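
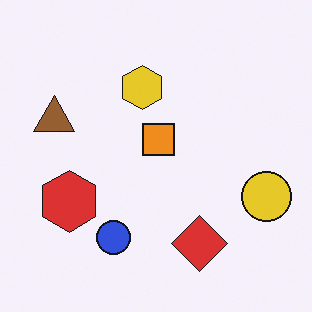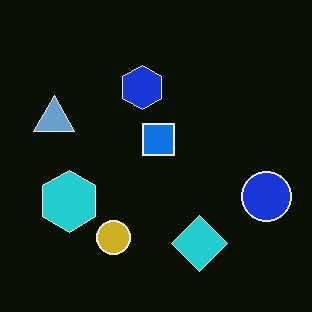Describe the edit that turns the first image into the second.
The image was color-inverted (negative).

The light background has become dark and every shape's color is its complement — a photographic negative.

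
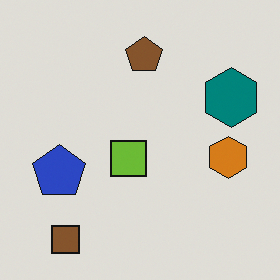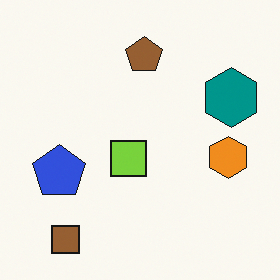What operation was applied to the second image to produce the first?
It was slightly darkened.

Every pixel — background and shapes alike — is uniformly darkened.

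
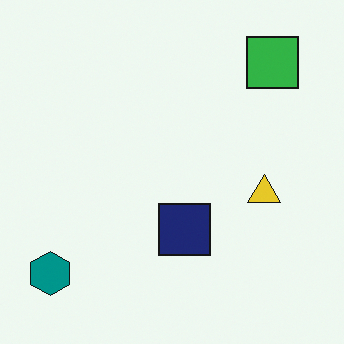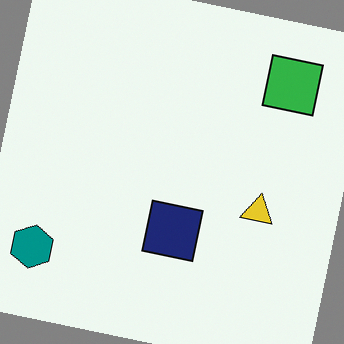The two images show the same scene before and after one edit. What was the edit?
The transformation is: rotated clockwise by a slight angle.

Every shape is tilted by the same angle and the image corners show triangular fill wedges — a whole-image rotation by a non-right angle.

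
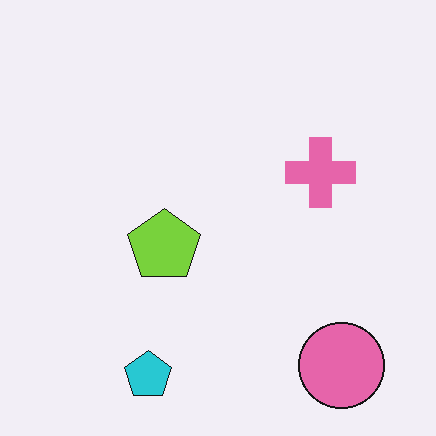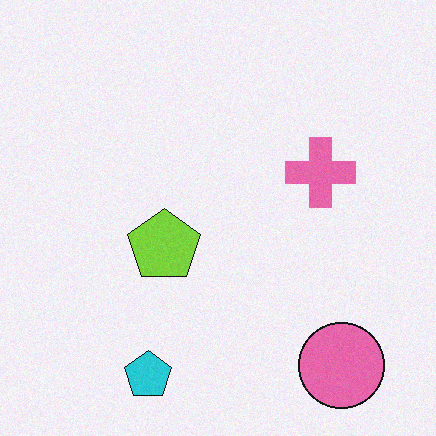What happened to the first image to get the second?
The image was degraded with subtle gaussian noise.

Random speckle covers the whole image, including the flat background.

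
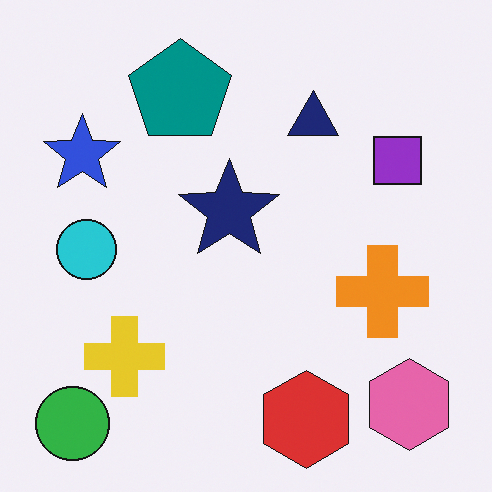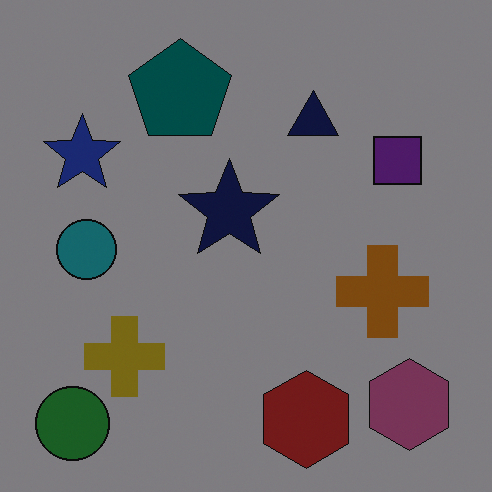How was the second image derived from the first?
It was substantially darkened.

Every pixel — background and shapes alike — is uniformly darkened.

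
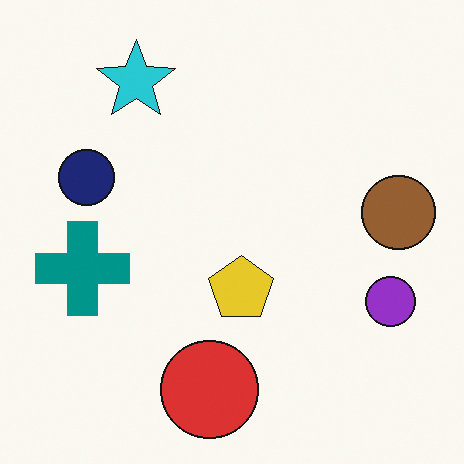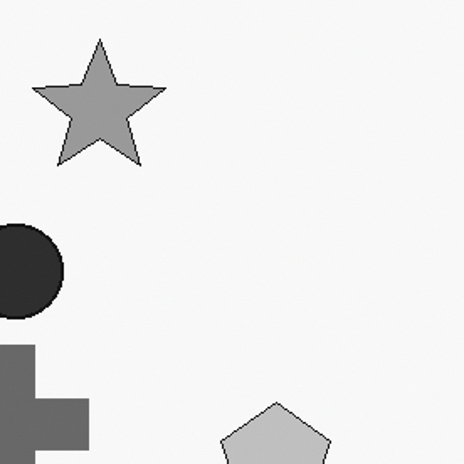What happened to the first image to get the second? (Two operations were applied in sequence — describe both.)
The image was cropped tightly and scaled back up, then converted to grayscale.

The visible shapes are larger and the field of view is narrower; shapes near the original edges may be partly or wholly outside the frame — a crop-and-rescale. All color is removed — every shape is now a shade of grey.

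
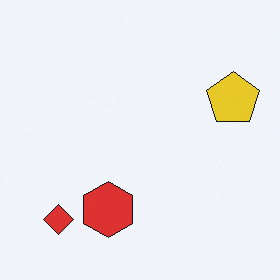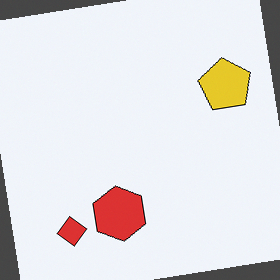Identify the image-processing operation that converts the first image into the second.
Rotated counter-clockwise by a small amount.

Every shape is tilted by the same angle and the image corners show triangular fill wedges — a whole-image rotation by a non-right angle.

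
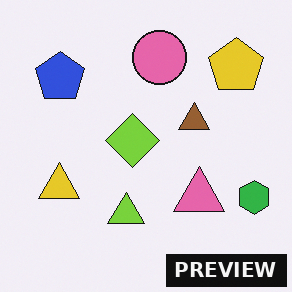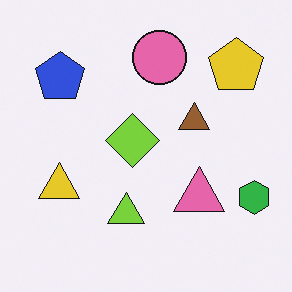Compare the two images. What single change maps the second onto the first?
Watermarked with the text "PREVIEW" in the lower-right corner.

A dark label reading "PREVIEW" appears in the lower-right corner.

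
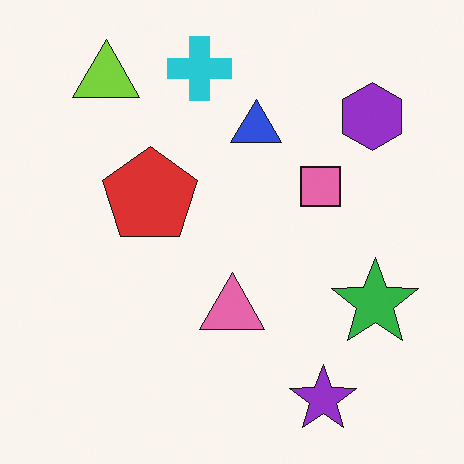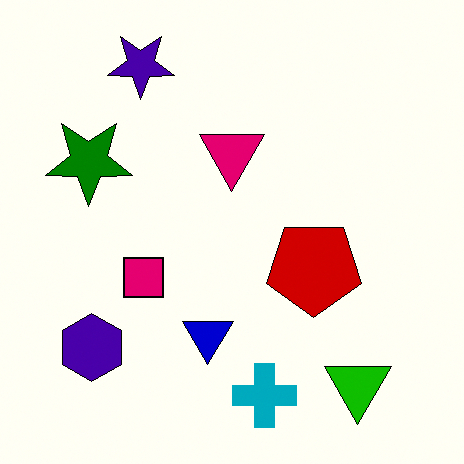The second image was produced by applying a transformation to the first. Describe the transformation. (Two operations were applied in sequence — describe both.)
The image was rotated 180°, then boosted in contrast.

The lime triangle sits in the top-left of the first image and the bottom-right of the second — consistent with a whole-image 180° rotation. Tones are pushed away from mid-grey across the whole image — a global contrast change.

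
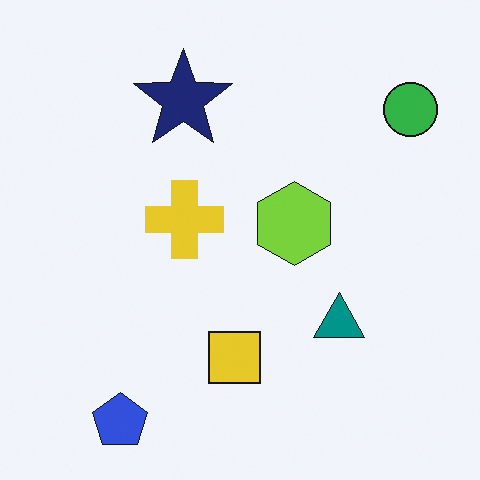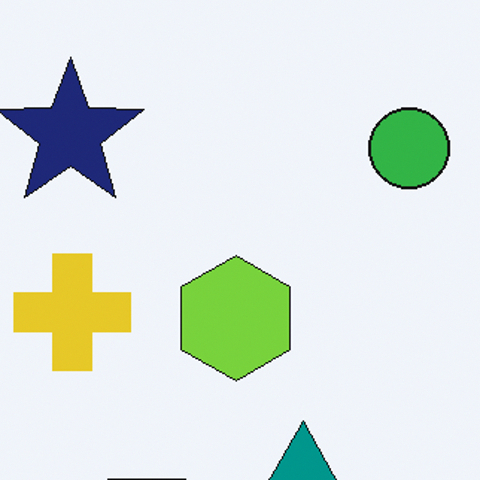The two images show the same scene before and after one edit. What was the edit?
The second image is the first cropped slightly and scaled back up.

The visible shapes are larger and the field of view is narrower; shapes near the original edges may be partly or wholly outside the frame — a crop-and-rescale.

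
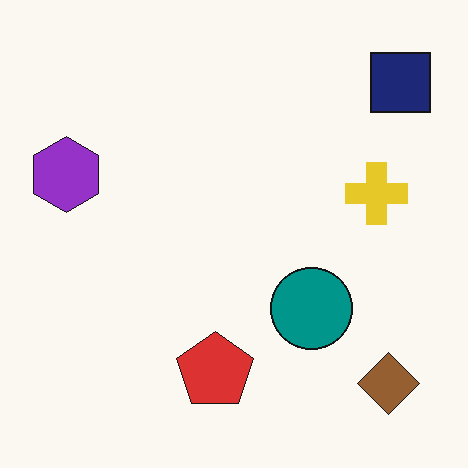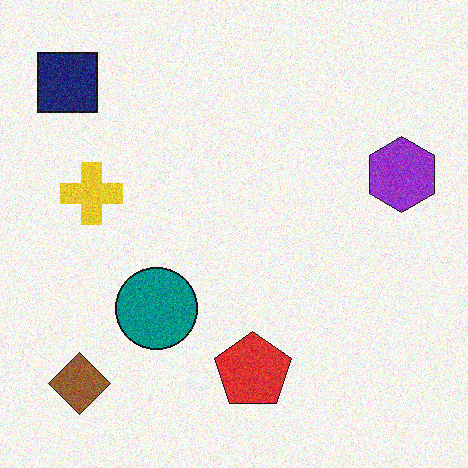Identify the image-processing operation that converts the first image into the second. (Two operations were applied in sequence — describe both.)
Flipped horizontally (left ↔ right), then degraded with visible gaussian noise.

The purple hexagon is in the left of the first image and the right of the second — shapes on opposite sides of the vertical midline have swapped in a mirror flip. Random speckle covers the whole image, including the flat background.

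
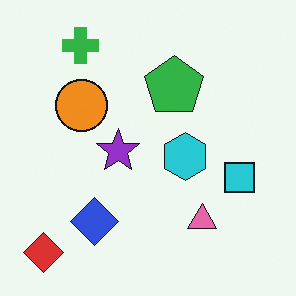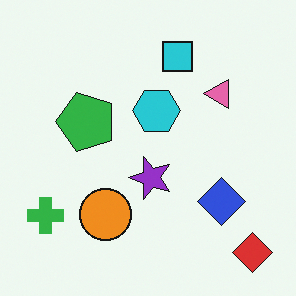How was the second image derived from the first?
Rotated 90° counter-clockwise.

The red diamond sits in the bottom-left of the first image and the bottom-right of the second — consistent with a whole-image 90° counter-clockwise rotation.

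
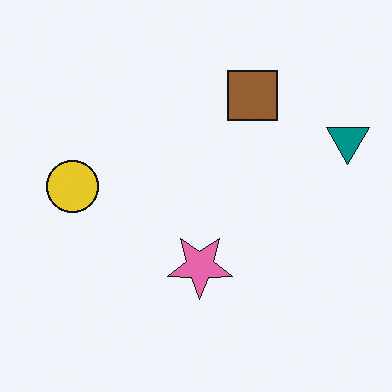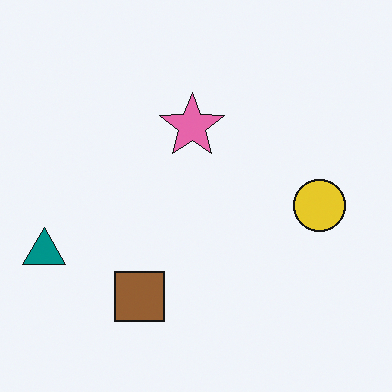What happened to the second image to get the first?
The image was rotated 180°.

The teal triangle sits in the left of the second image and the right of the first — consistent with a whole-image 180° rotation.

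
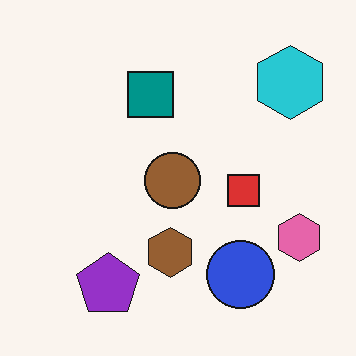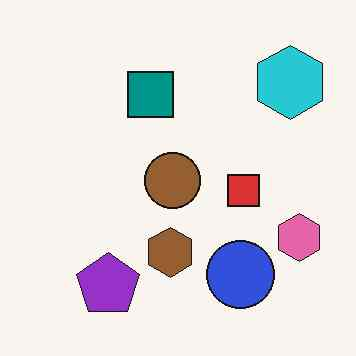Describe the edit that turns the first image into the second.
The image was JPEG-compressed with visible artifacts.

Blocky 8×8 compression artifacts appear around shape edges and the flat background shows ringing — characteristic JPEG degradation.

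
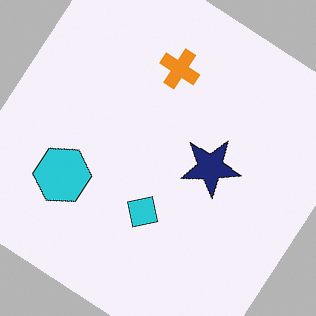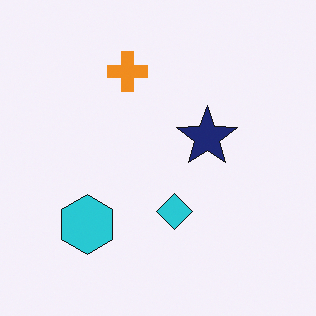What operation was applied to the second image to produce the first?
This is the original image rotated clockwise by a large amount — several tens of degrees.

Every shape is tilted by the same angle and the image corners show triangular fill wedges — a whole-image rotation by a non-right angle.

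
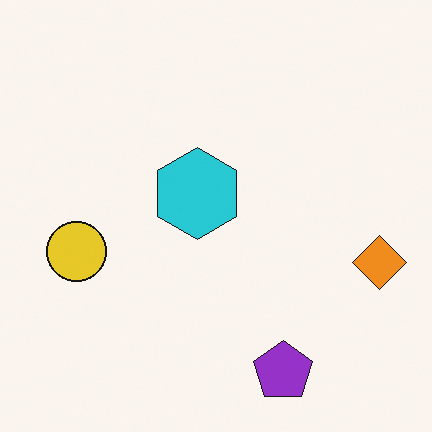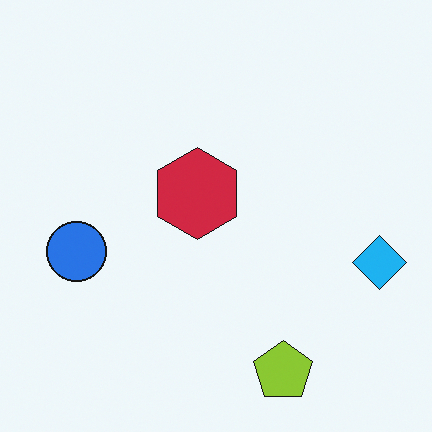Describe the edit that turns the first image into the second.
This is the original image hue-shifted by a large amount.

Every shape's color has rotated by the same amount around the hue wheel — a uniform hue shift.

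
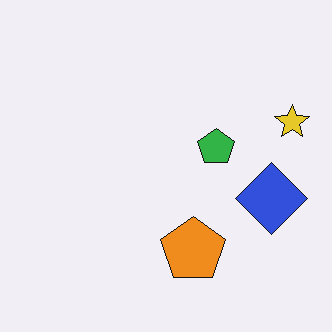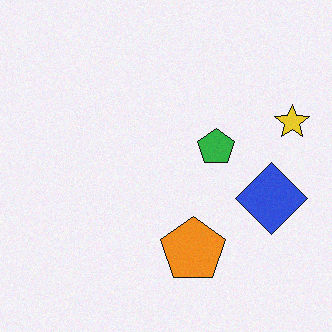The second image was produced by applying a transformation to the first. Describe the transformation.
Degraded with a light layer of grain.

Random speckle covers the whole image, including the flat background.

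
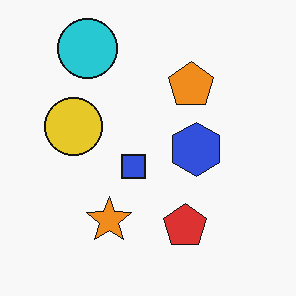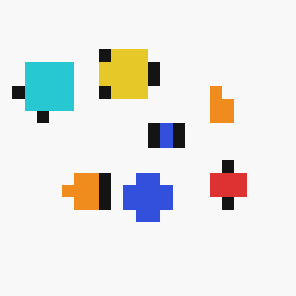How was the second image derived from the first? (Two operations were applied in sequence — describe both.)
The transformation is: heavily pixelated into large blocks, then transposed (reflected across the top-left ↔ bottom-right diagonal).

Shapes are reduced to large square blocks; fine edges and outlines are lost — a downscale-then-upscale (mosaic) effect. Shapes have swapped their row and column positions — what was in the top-right is now in the bottom-left — a diagonal reflection.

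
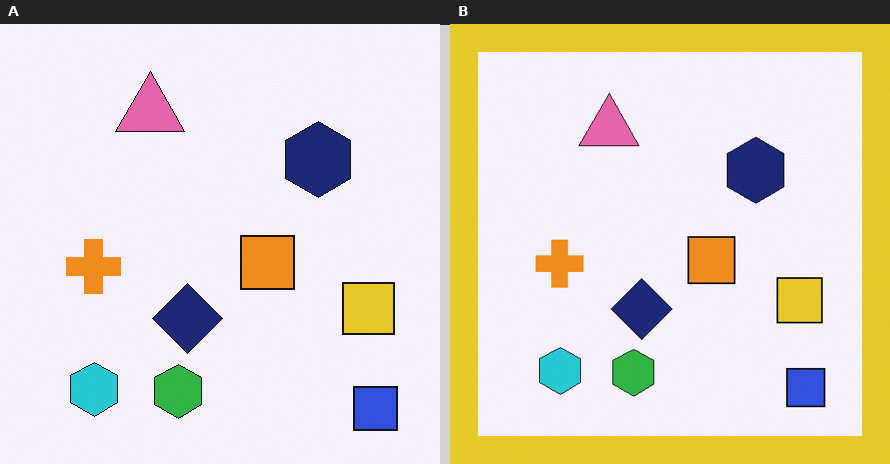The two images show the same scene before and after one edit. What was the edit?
It was framed with a yellow border.

A solid yellow frame runs around the edge of the right (B) image, with the content slightly shrunk inside it.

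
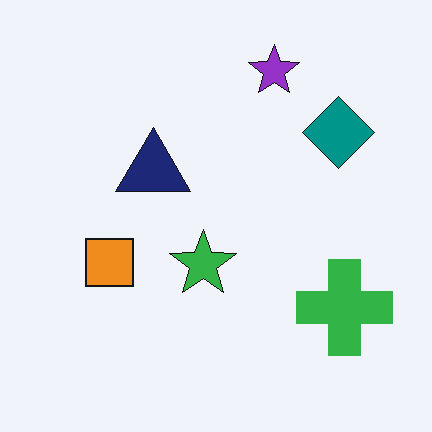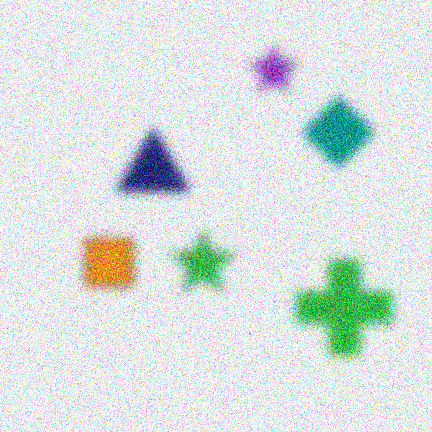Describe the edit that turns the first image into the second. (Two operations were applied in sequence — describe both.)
This is the original image heavily blurred, then degraded with heavy additive noise.

Shape edges and outlines are uniformly softened across the whole image. Random speckle covers the whole image, including the flat background.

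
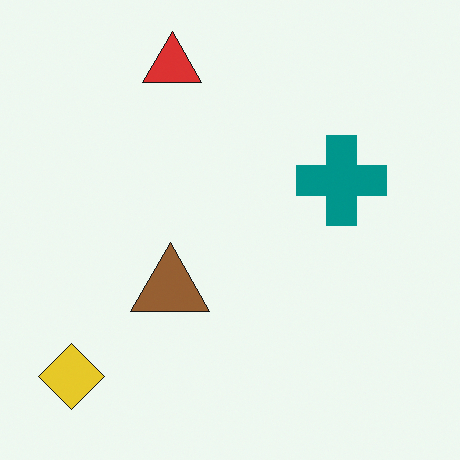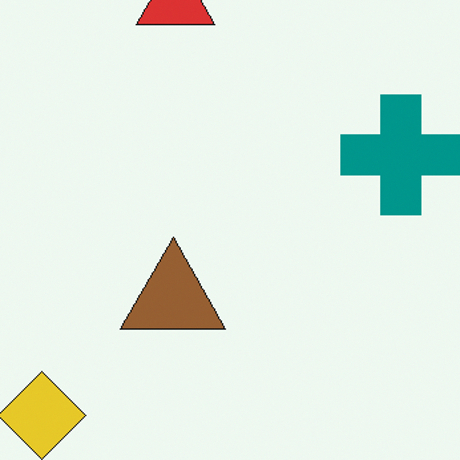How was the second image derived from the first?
The transformation is: cropped slightly and scaled back up.

The visible shapes are larger and the field of view is narrower; shapes near the original edges may be partly or wholly outside the frame — a crop-and-rescale.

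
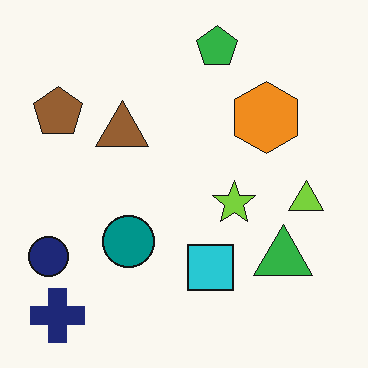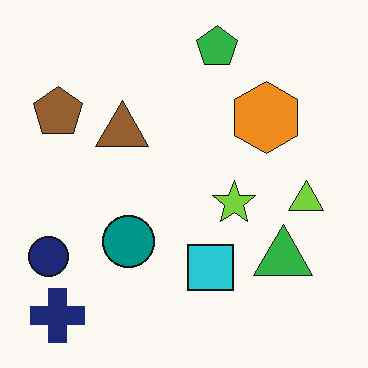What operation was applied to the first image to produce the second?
This is the original image given moderate JPEG compression.

Blocky 8×8 compression artifacts appear around shape edges and the flat background shows ringing — characteristic JPEG degradation.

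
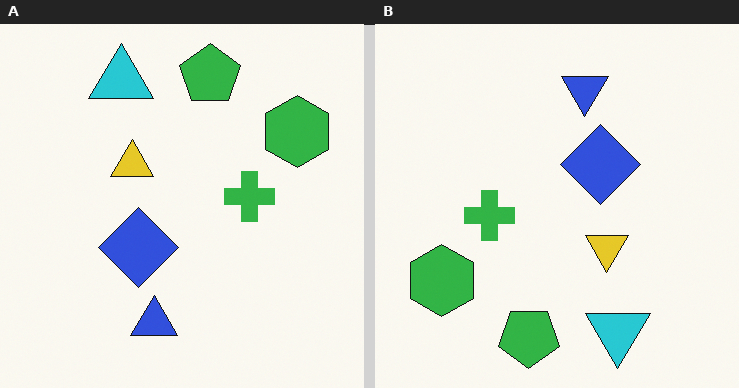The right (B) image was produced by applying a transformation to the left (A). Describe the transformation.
The transformation is: rotated 180°.

The cyan triangle sits in the top-left of the left (A) image and the bottom of the right (B) — consistent with a whole-image 180° rotation.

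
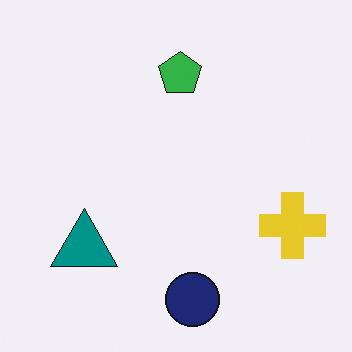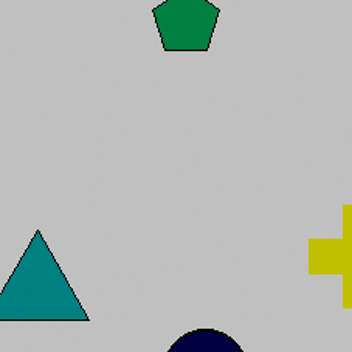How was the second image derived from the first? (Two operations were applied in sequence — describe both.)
It was aggressively posterized, then cropped slightly and scaled back up.

Each flat color has snapped to a coarser quantized level — most visibly, the near-white background has dropped to a flat grey. The visible shapes are larger and the field of view is narrower; shapes near the original edges may be partly or wholly outside the frame — a crop-and-rescale.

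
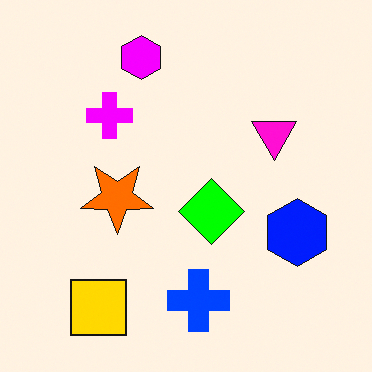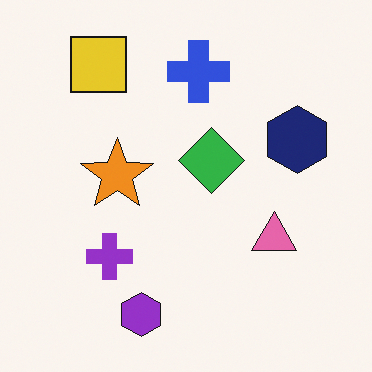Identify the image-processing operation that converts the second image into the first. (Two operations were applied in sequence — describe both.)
The first image is the second made much more vivid (saturation change), then flipped vertically (top ↔ bottom).

All colors are more vivid — a global saturation change. The purple hexagon is in the bottom of the second image and the top of the first — shapes on opposite sides of the horizontal midline have swapped in a mirror flip.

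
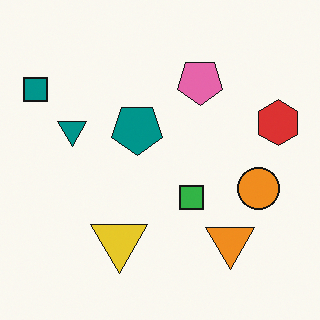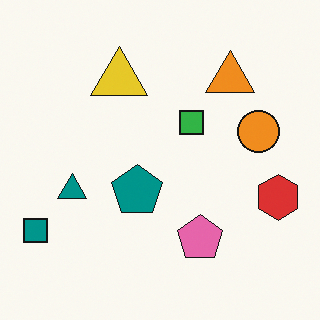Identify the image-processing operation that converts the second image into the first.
It was flipped vertically (top ↔ bottom).

The orange triangle is in the top-right of the second image and the bottom-right of the first — shapes on opposite sides of the horizontal midline have swapped in a mirror flip.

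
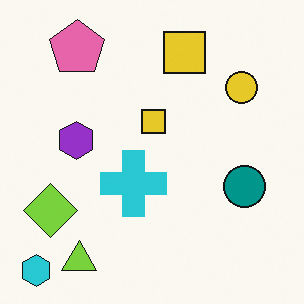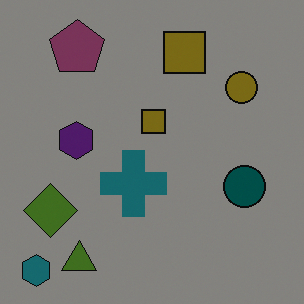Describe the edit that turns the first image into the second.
This is the original image substantially darkened.

Every pixel — background and shapes alike — is uniformly darkened.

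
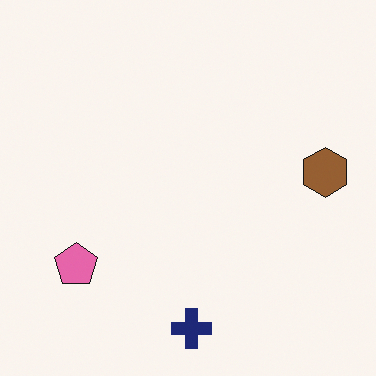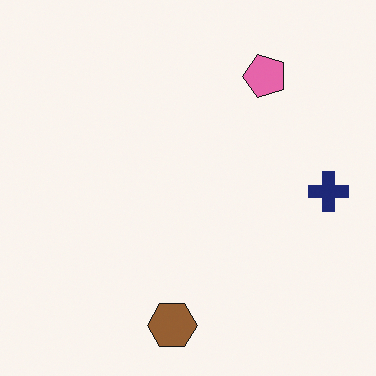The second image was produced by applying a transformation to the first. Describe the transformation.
This is the original image transposed (reflected across the top-left ↔ bottom-right diagonal).

Shapes have swapped their row and column positions — what was in the top-right is now in the bottom-left — a diagonal reflection.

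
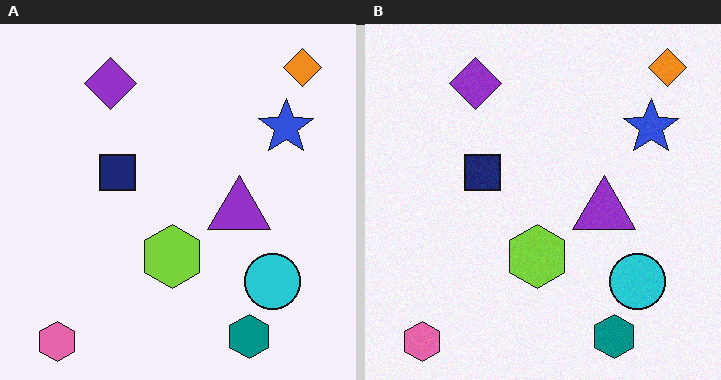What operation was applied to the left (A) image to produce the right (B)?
The transformation is: degraded with subtle gaussian noise.

Random speckle covers the whole image, including the flat background.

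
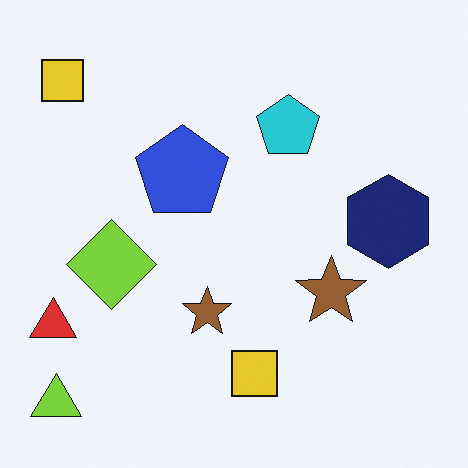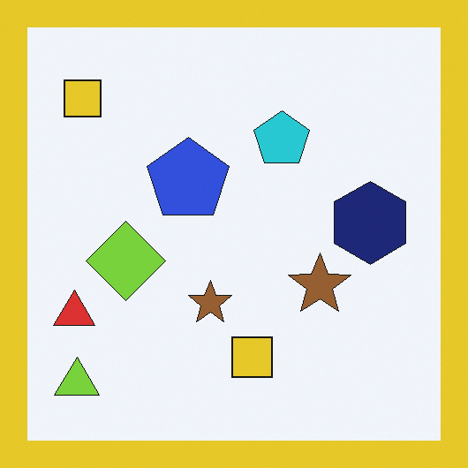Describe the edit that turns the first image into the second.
This is the original image framed with a yellow border.

A solid yellow frame runs around the edge of the second image, with the content slightly shrunk inside it.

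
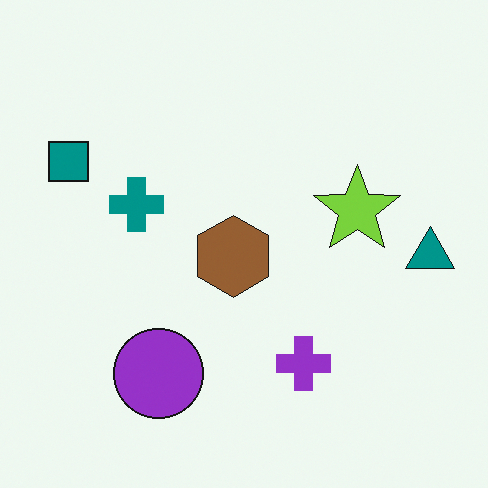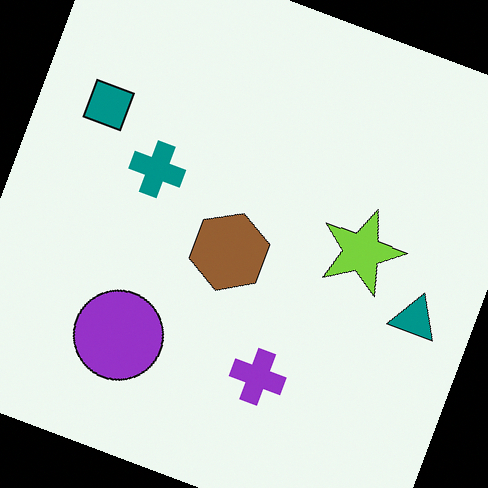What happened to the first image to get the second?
This is the original image rotated clockwise by a moderate amount.

Every shape is tilted by the same angle and the image corners show triangular fill wedges — a whole-image rotation by a non-right angle.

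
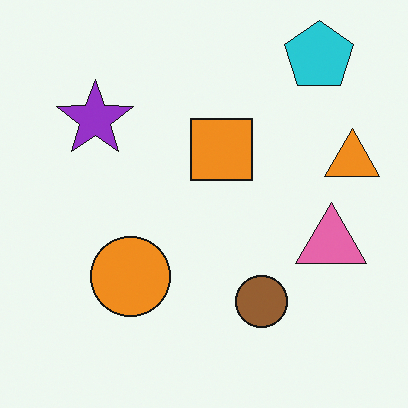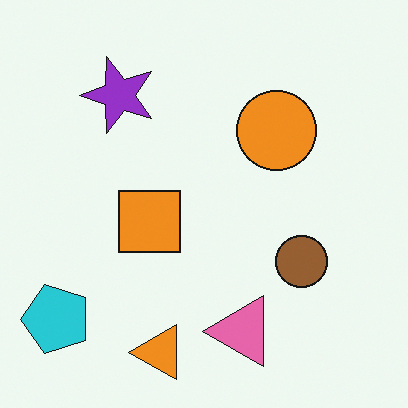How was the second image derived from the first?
The transformation is: transposed (reflected across the top-left ↔ bottom-right diagonal).

Shapes have swapped their row and column positions — what was in the top-right is now in the bottom-left — a diagonal reflection.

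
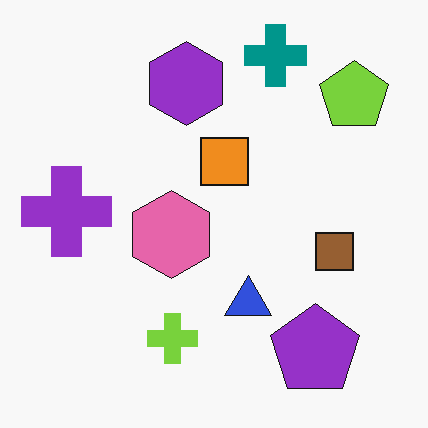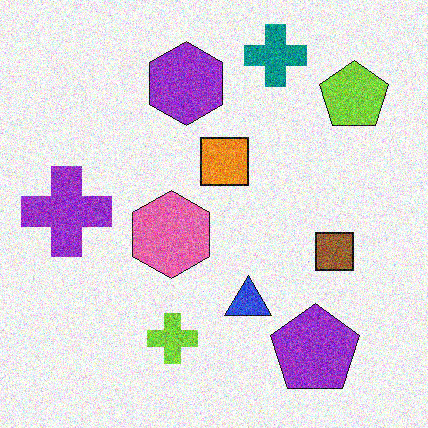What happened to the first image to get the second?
This is the original image degraded with heavy additive noise.

Random speckle covers the whole image, including the flat background.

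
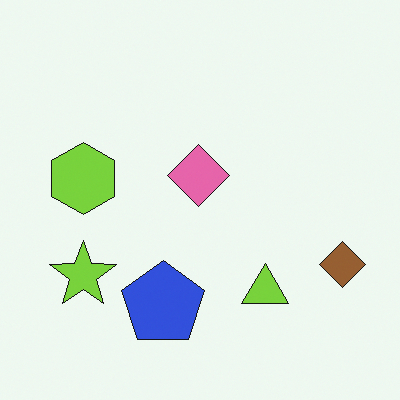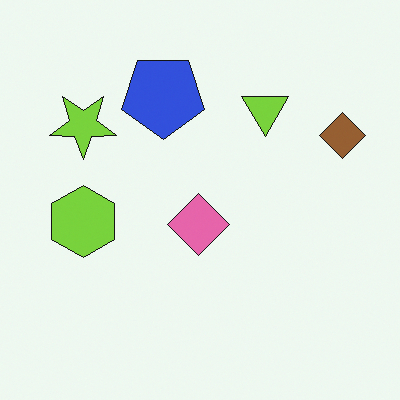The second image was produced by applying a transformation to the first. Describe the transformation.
The transformation is: flipped vertically (top ↔ bottom).

The blue pentagon is in the bottom of the first image and the top of the second — shapes on opposite sides of the horizontal midline have swapped in a mirror flip.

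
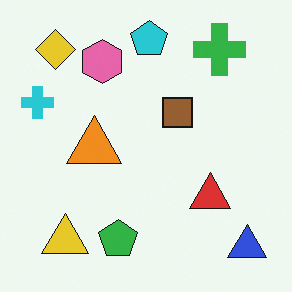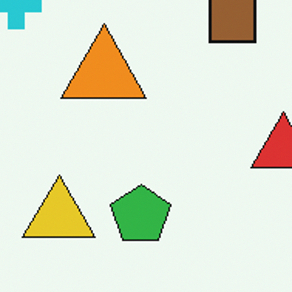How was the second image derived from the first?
The second image is the first cropped slightly and scaled back up.

The visible shapes are larger and the field of view is narrower; shapes near the original edges may be partly or wholly outside the frame — a crop-and-rescale.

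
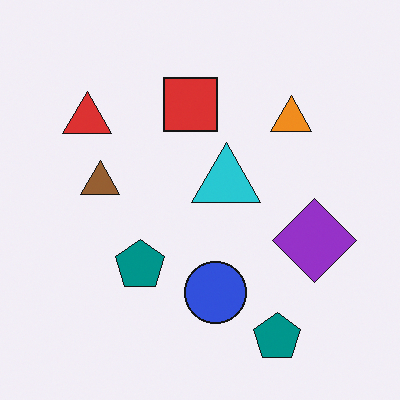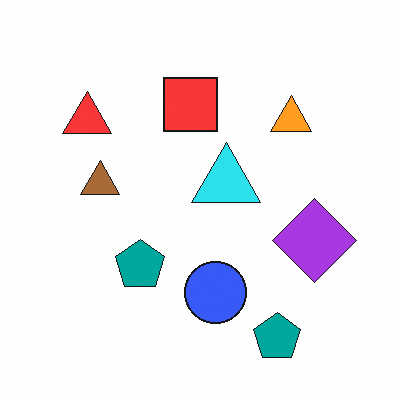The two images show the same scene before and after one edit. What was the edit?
This is the original image slightly brightened.

Every pixel — background and shapes alike — is uniformly brightened.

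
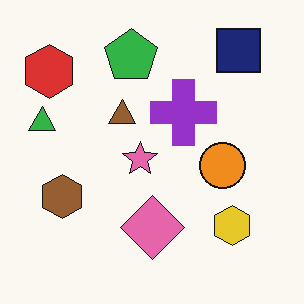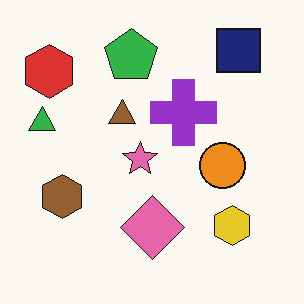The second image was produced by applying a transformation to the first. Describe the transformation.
The transformation is: given moderate JPEG compression.

Blocky 8×8 compression artifacts appear around shape edges and the flat background shows ringing — characteristic JPEG degradation.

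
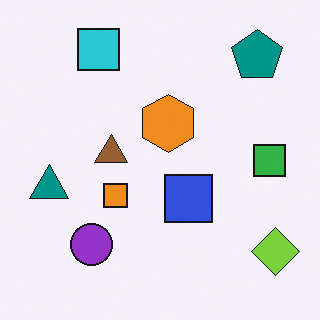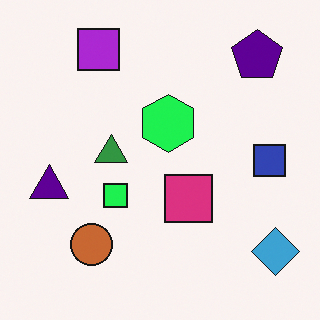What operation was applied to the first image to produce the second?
The transformation is: hue-shifted through roughly a third of the color wheel.

Every shape's color has rotated by the same amount around the hue wheel — a uniform hue shift.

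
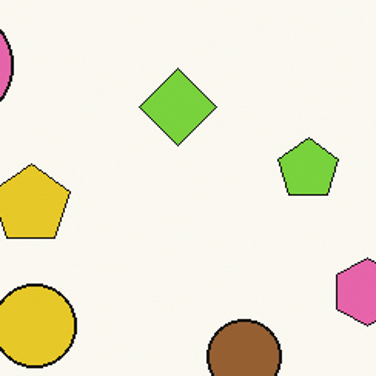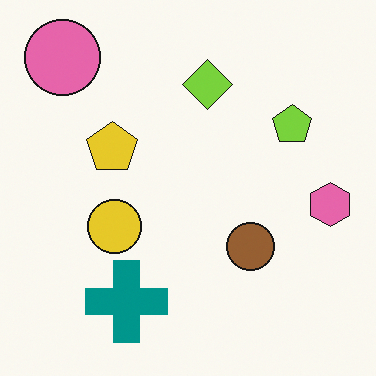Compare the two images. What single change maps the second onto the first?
The first image is the second cropped to a modestly smaller region and rescaled.

The visible shapes are larger and the field of view is narrower; shapes near the original edges may be partly or wholly outside the frame — a crop-and-rescale.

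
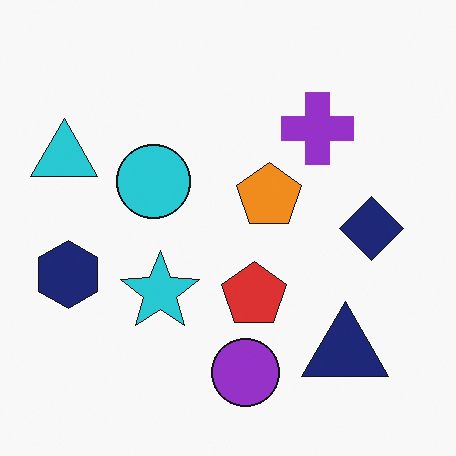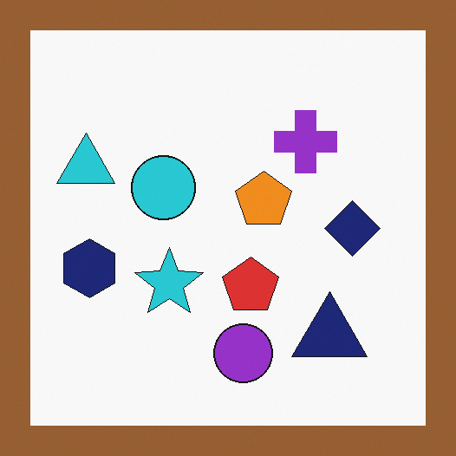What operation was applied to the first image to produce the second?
This is the original image framed with a brown border.

A solid brown frame runs around the edge of the second image, with the content slightly shrunk inside it.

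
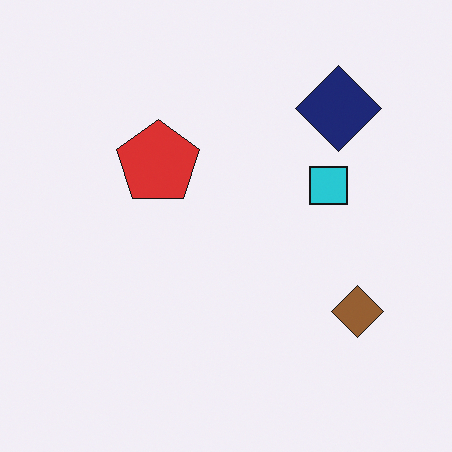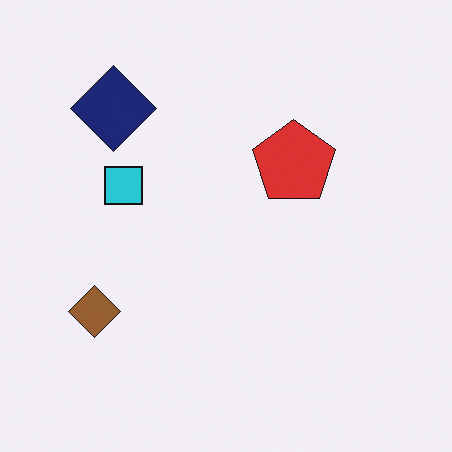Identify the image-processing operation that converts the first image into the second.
The transformation is: flipped horizontally (left ↔ right).

The brown diamond is in the bottom-right of the first image and the bottom-left of the second — shapes on opposite sides of the vertical midline have swapped in a mirror flip.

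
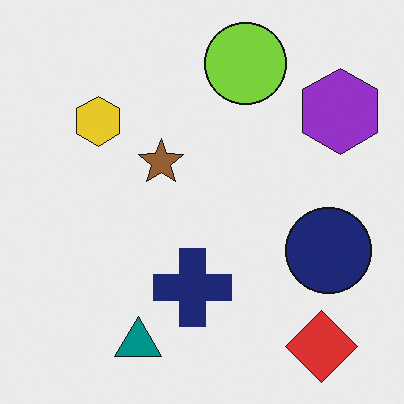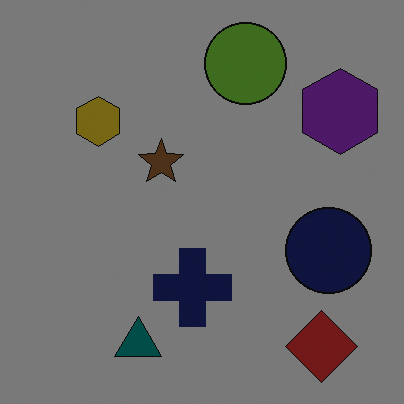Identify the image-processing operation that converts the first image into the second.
The second image is the first noticeably darkened.

Every pixel — background and shapes alike — is uniformly darkened.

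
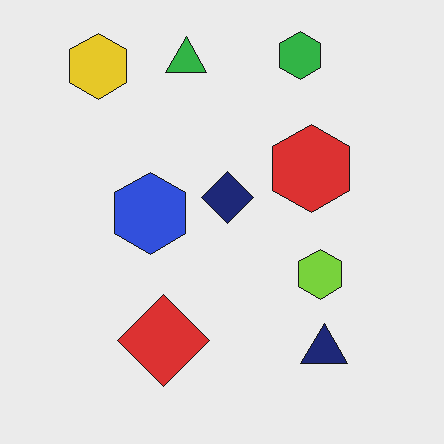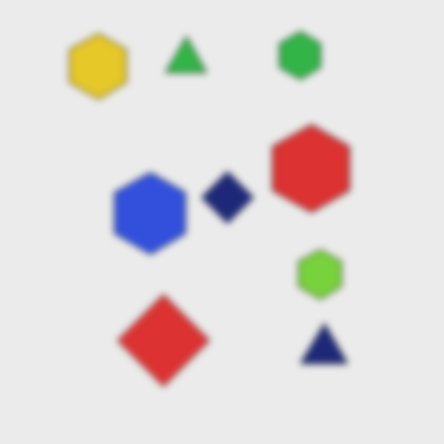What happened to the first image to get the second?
Moderately blurred.

Shape edges and outlines are uniformly softened across the whole image.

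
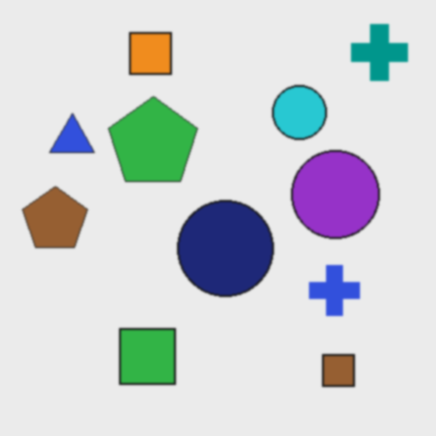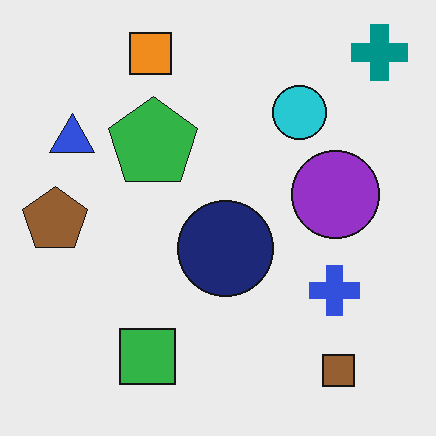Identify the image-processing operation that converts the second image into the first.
The first image is the second lightly blurred.

Shape edges and outlines are uniformly softened across the whole image.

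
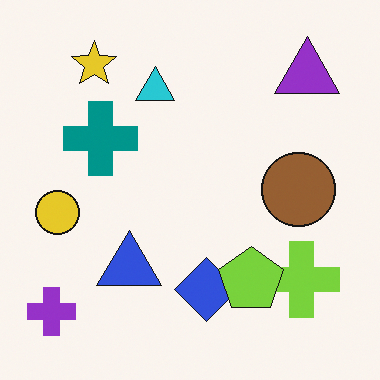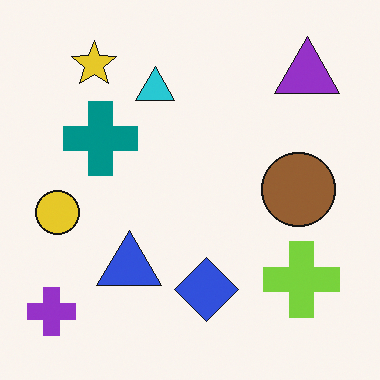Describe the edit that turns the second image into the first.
The first image is the second overlaid with an additional lime pentagon.

A lime pentagon appears in the first image that is absent from the second.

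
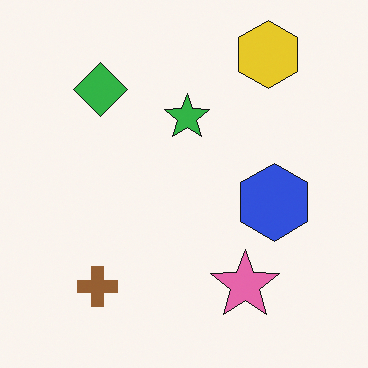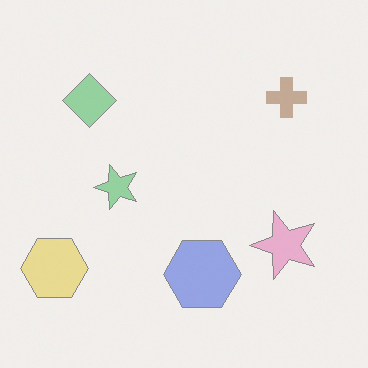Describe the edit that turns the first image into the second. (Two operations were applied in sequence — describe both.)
The image was given much lower contrast, then transposed (reflected across the top-left ↔ bottom-right diagonal).

Tones are pushed toward mid-grey across the whole image — a global contrast change. Shapes have swapped their row and column positions — what was in the top-right is now in the bottom-left — a diagonal reflection.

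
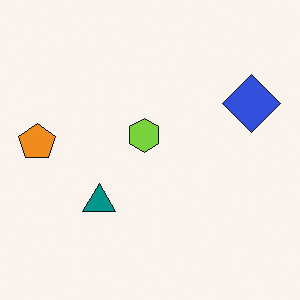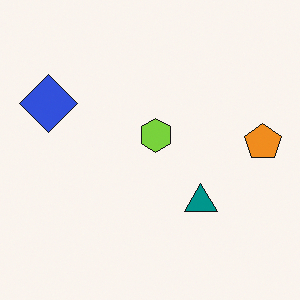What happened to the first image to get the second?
It was flipped horizontally (left ↔ right).

The orange pentagon is in the left of the first image and the right of the second — shapes on opposite sides of the vertical midline have swapped in a mirror flip.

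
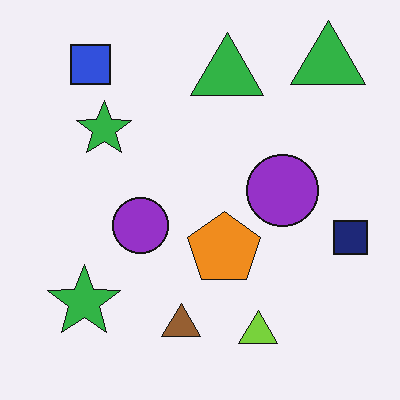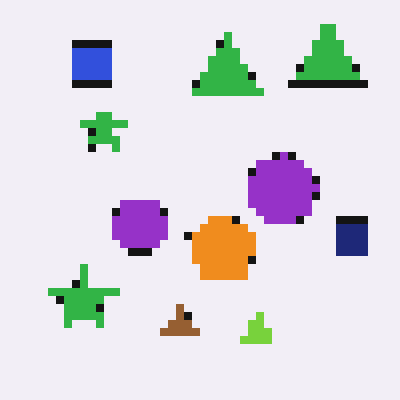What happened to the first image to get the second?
This is the original image moderately pixelated.

Shapes are reduced to large square blocks; fine edges and outlines are lost — a downscale-then-upscale (mosaic) effect.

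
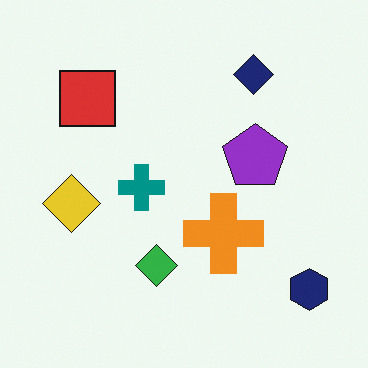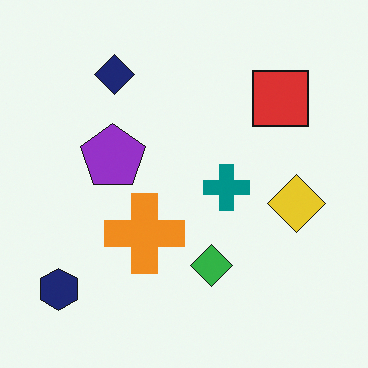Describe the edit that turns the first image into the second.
Flipped horizontally (left ↔ right).

The navy hexagon is in the bottom-right of the first image and the bottom-left of the second — shapes on opposite sides of the vertical midline have swapped in a mirror flip.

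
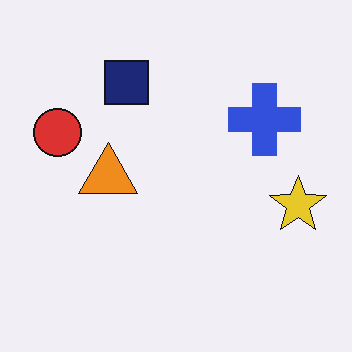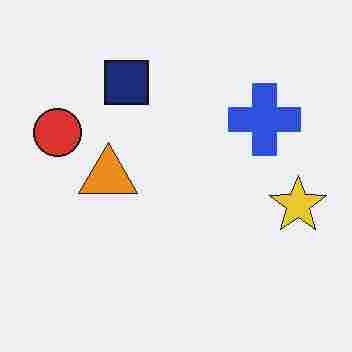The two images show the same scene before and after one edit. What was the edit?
This is the original image heavily JPEG-compressed with obvious blocking artifacts.

Blocky 8×8 compression artifacts appear around shape edges and the flat background shows ringing — characteristic JPEG degradation.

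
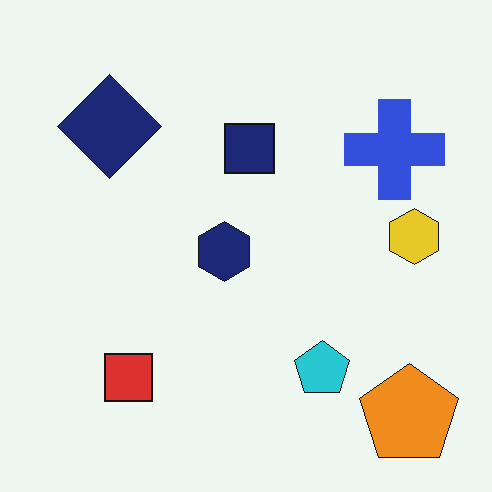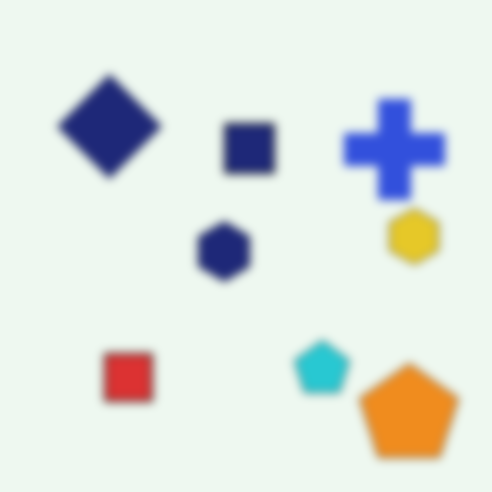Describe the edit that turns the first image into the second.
Noticeably gaussian-blurred.

Shape edges and outlines are uniformly softened across the whole image.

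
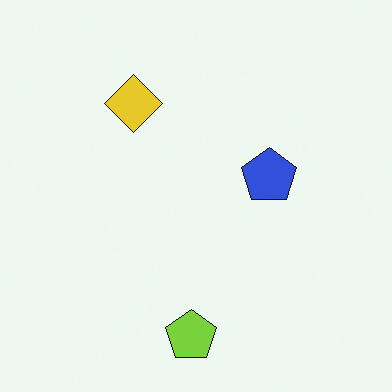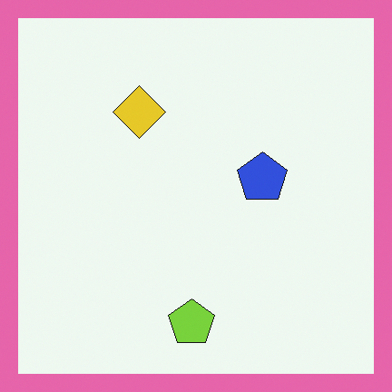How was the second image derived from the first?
This is the original image framed with a pink border.

A solid pink frame runs around the edge of the second image, with the content slightly shrunk inside it.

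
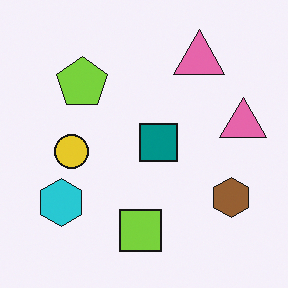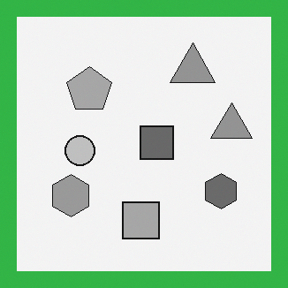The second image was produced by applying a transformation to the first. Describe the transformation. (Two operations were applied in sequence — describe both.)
This is the original image converted to grayscale, then framed with a green border.

All color is removed — every shape is now a shade of grey. A solid green frame runs around the edge of the second image, with the content slightly shrunk inside it.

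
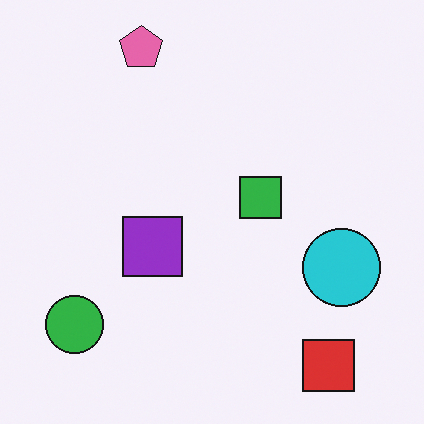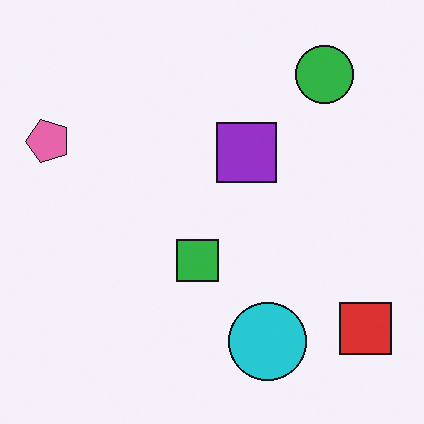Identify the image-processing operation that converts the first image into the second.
The second image is the first transposed (reflected across the top-left ↔ bottom-right diagonal).

Shapes have swapped their row and column positions — what was in the top-right is now in the bottom-left — a diagonal reflection.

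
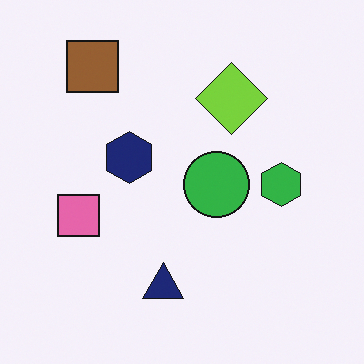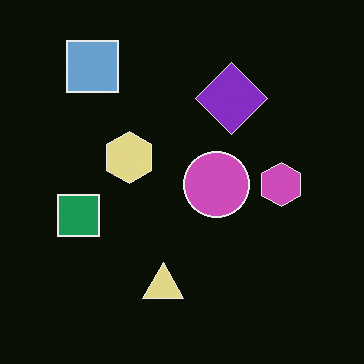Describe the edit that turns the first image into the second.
This is the original image color-inverted (negative).

The light background has become dark and every shape's color is its complement — a photographic negative.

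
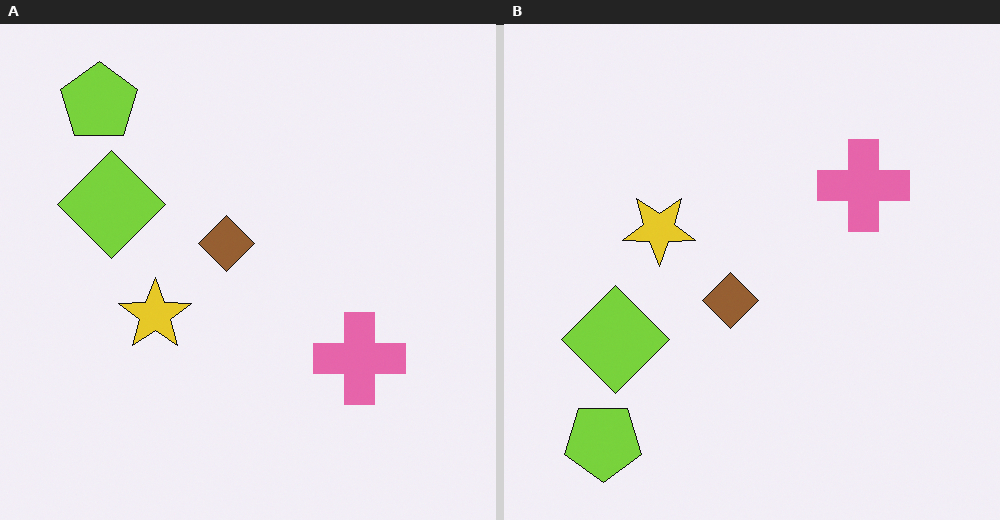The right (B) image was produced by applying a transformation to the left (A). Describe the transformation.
The right (B) image is the left (A) flipped vertically (top ↔ bottom).

The lime pentagon is in the top-left of the left (A) image and the bottom-left of the right (B) — shapes on opposite sides of the horizontal midline have swapped in a mirror flip.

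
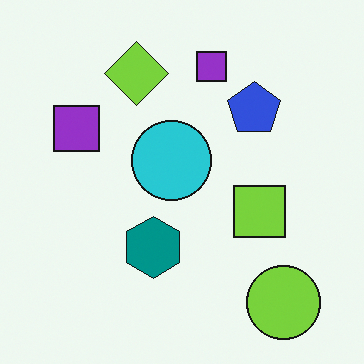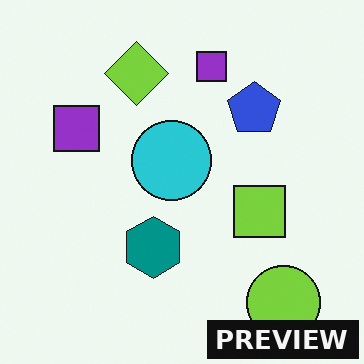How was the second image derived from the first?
The transformation is: watermarked with the text "PREVIEW" in the lower-right corner.

A dark label reading "PREVIEW" appears in the lower-right corner.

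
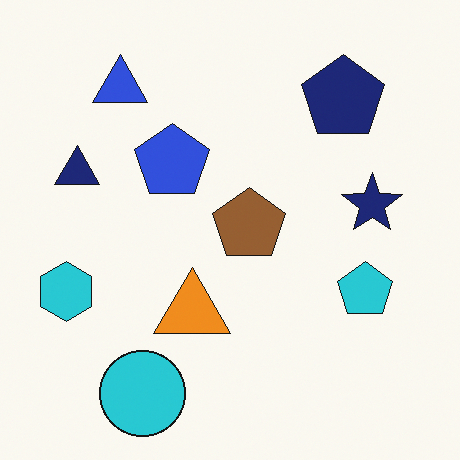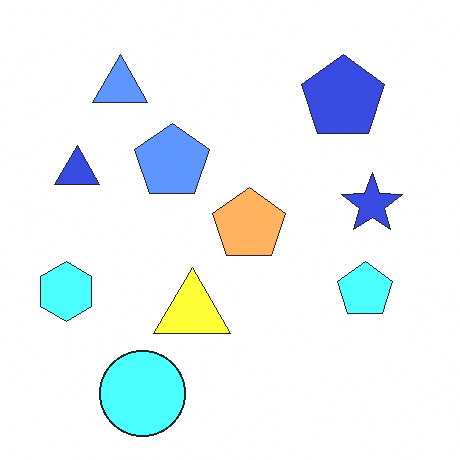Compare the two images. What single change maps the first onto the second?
It was substantially brightened.

Every pixel — background and shapes alike — is uniformly brightened.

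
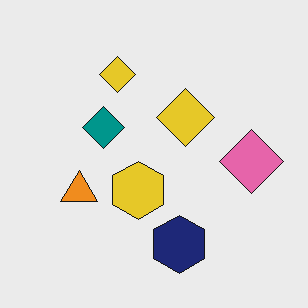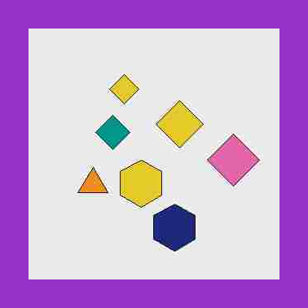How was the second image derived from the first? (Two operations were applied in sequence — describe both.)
Heavily JPEG-compressed with obvious blocking artifacts, then framed with a purple border.

Blocky 8×8 compression artifacts appear around shape edges and the flat background shows ringing — characteristic JPEG degradation. A solid purple frame runs around the edge of the second image, with the content slightly shrunk inside it.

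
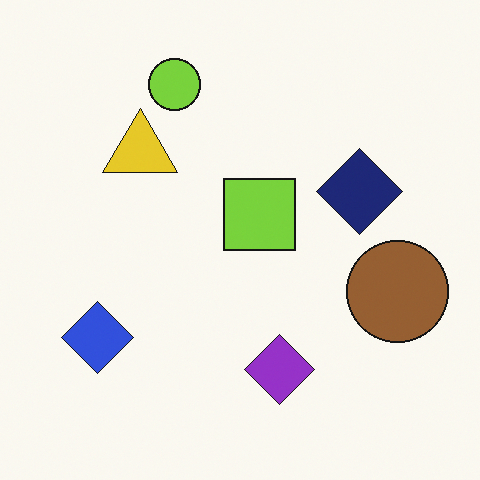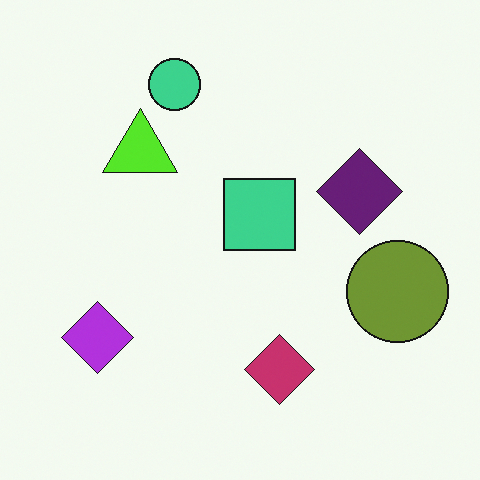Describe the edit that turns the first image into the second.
The transformation is: hue-shifted slightly.

Every shape's color has rotated by the same amount around the hue wheel — a uniform hue shift.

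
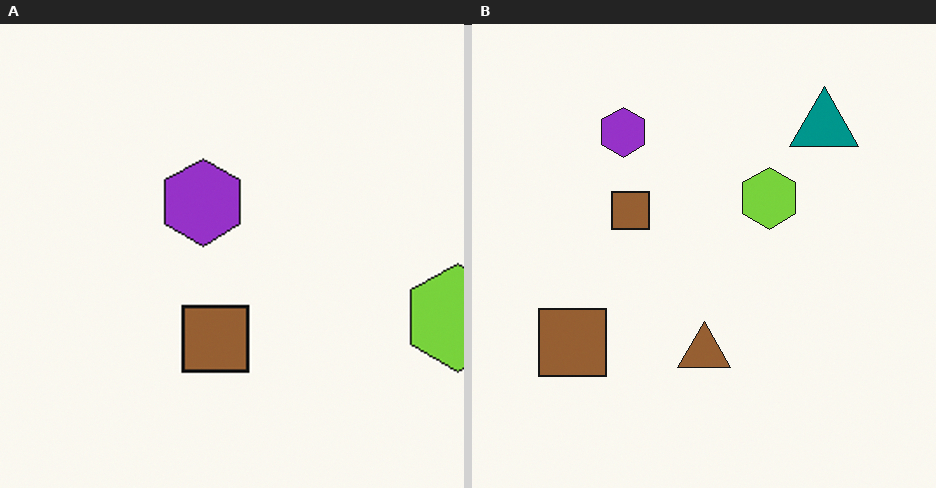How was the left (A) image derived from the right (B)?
This is the original image cropped tightly and scaled back up.

The visible shapes are larger and the field of view is narrower; shapes near the original edges may be partly or wholly outside the frame — a crop-and-rescale.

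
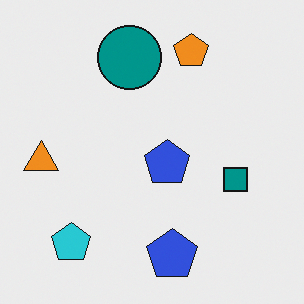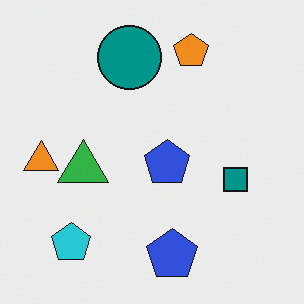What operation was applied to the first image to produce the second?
The second image is the first overlaid with an additional green triangle.

A green triangle appears in the second image that is absent from the first.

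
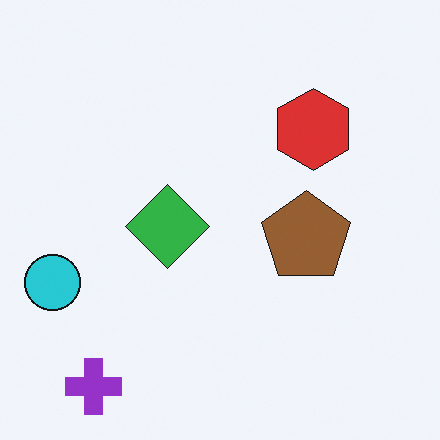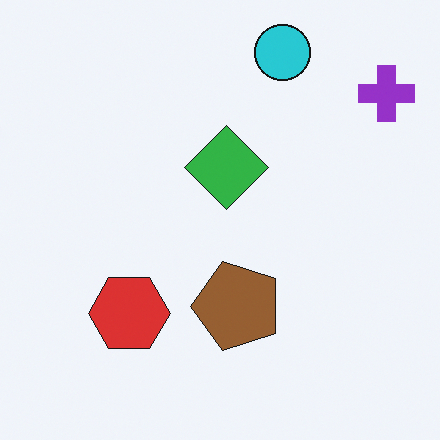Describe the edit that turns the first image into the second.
The second image is the first transposed (reflected across the top-left ↔ bottom-right diagonal).

Shapes have swapped their row and column positions — what was in the top-right is now in the bottom-left — a diagonal reflection.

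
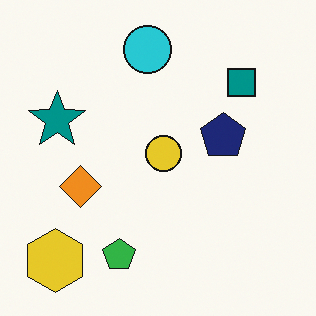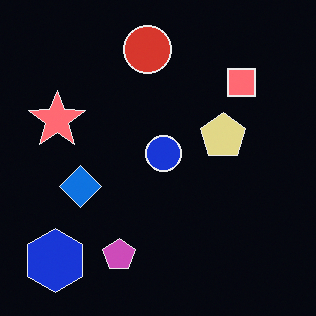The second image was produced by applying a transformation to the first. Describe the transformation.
Color-inverted (negative).

The light background has become dark and every shape's color is its complement — a photographic negative.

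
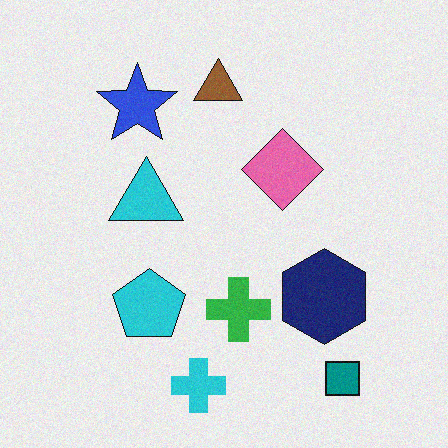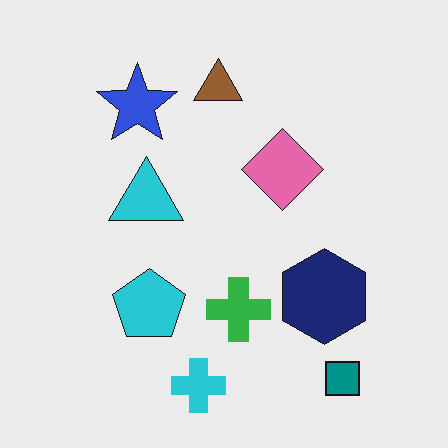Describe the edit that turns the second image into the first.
It was degraded with light additive noise.

Random speckle covers the whole image, including the flat background.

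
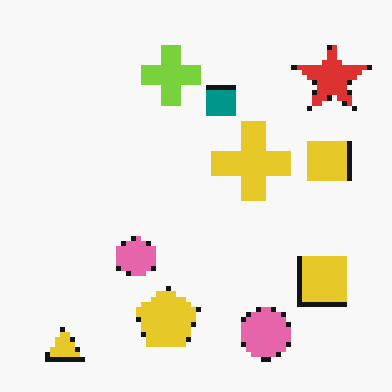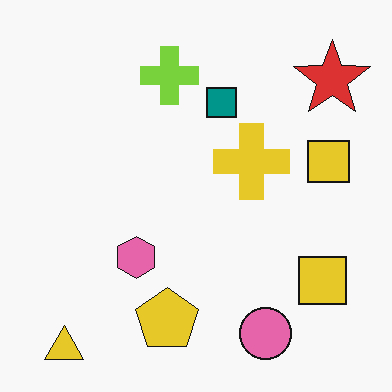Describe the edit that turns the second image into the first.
The first image is the second lightly pixelated (a mild mosaic effect).

Shapes are reduced to large square blocks; fine edges and outlines are lost — a downscale-then-upscale (mosaic) effect.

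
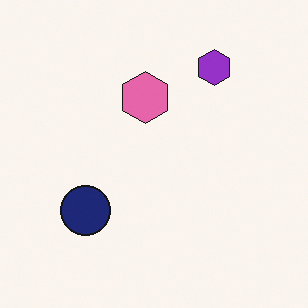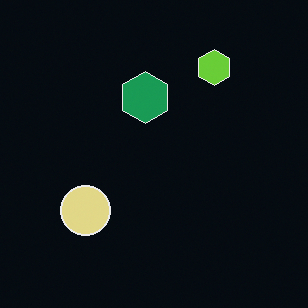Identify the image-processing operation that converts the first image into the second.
It was color-inverted (negative).

The light background has become dark and every shape's color is its complement — a photographic negative.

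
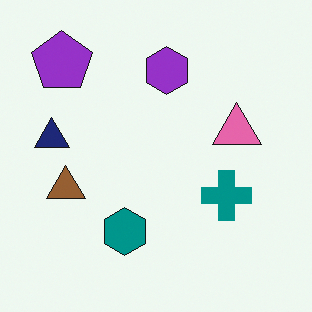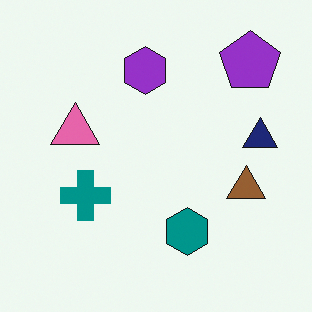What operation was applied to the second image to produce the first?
The image was flipped horizontally (left ↔ right).

The navy triangle is in the right of the second image and the left of the first — shapes on opposite sides of the vertical midline have swapped in a mirror flip.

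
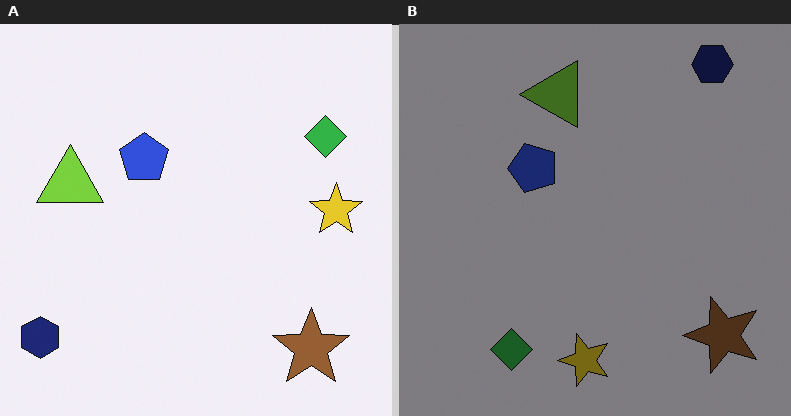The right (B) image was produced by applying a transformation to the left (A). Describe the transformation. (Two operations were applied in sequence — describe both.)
This is the original image substantially darkened, then transposed (reflected across the top-left ↔ bottom-right diagonal).

Every pixel — background and shapes alike — is uniformly darkened. Shapes have swapped their row and column positions — what was in the top-right is now in the bottom-left — a diagonal reflection.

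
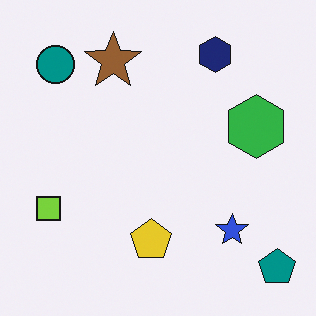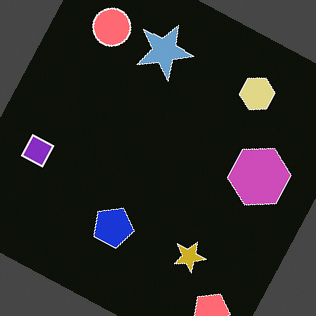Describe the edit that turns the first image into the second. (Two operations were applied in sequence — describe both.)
The image was color-inverted (negative), then rotated clockwise by a clearly visible amount.

The light background has become dark and every shape's color is its complement — a photographic negative. Every shape is tilted by the same angle and the image corners show triangular fill wedges — a whole-image rotation by a non-right angle.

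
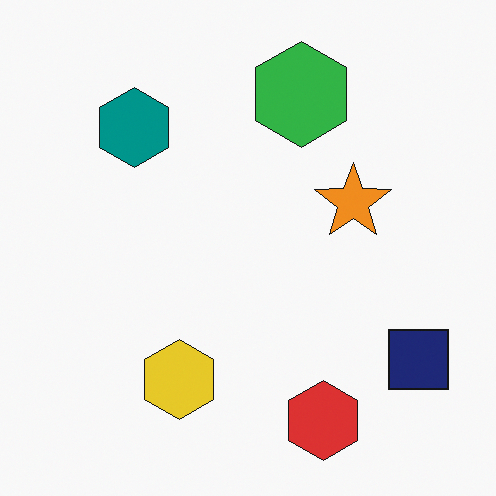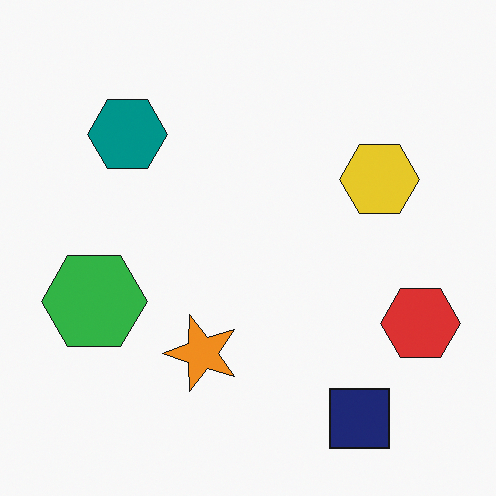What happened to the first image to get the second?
This is the original image transposed (reflected across the top-left ↔ bottom-right diagonal).

Shapes have swapped their row and column positions — what was in the top-right is now in the bottom-left — a diagonal reflection.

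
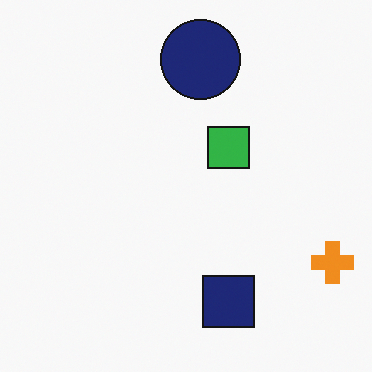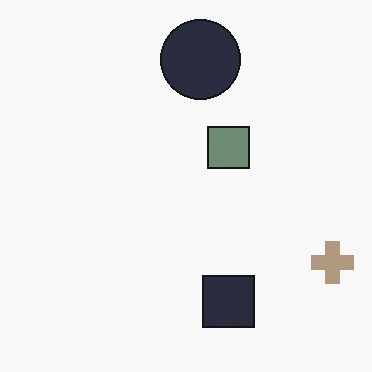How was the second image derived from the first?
The transformation is: heavily desaturated.

All colors are more muted and greyish — a global saturation change.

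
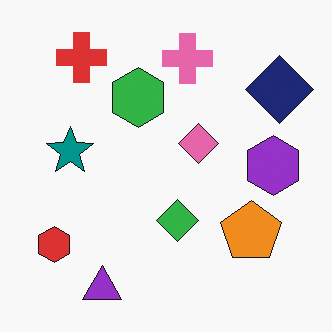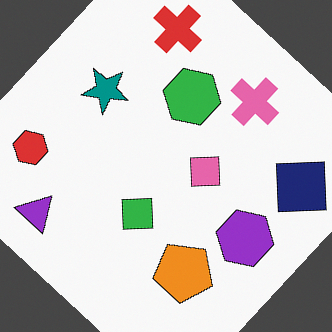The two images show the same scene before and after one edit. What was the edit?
The transformation is: rotated clockwise by a large amount — several tens of degrees.

Every shape is tilted by the same angle and the image corners show triangular fill wedges — a whole-image rotation by a non-right angle.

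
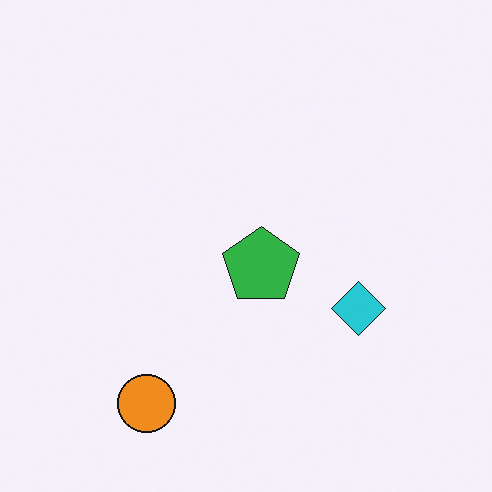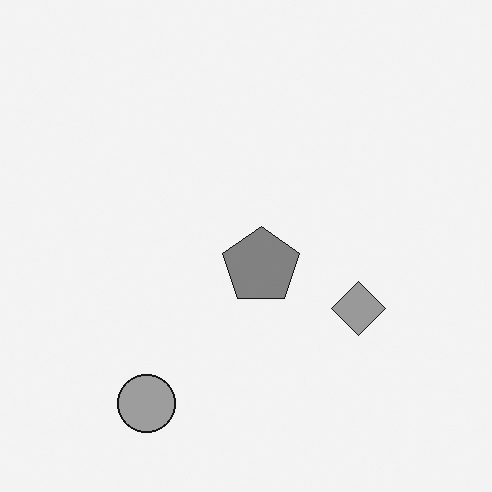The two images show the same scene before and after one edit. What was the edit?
Converted to grayscale.

All color is removed — every shape is now a shade of grey.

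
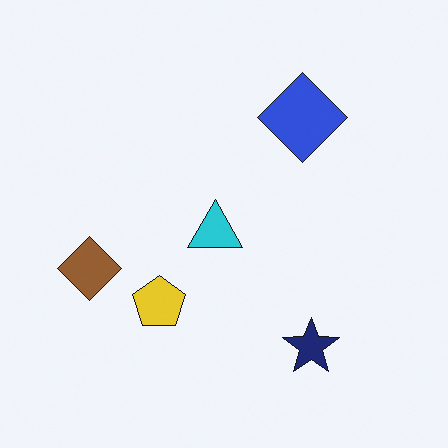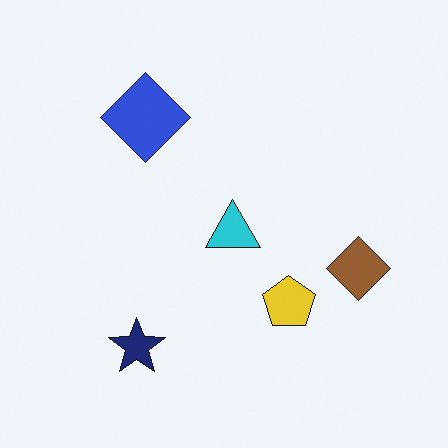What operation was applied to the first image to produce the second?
This is the original image flipped horizontally (left ↔ right).

The brown diamond is in the left of the first image and the right of the second — shapes on opposite sides of the vertical midline have swapped in a mirror flip.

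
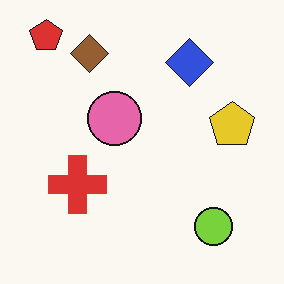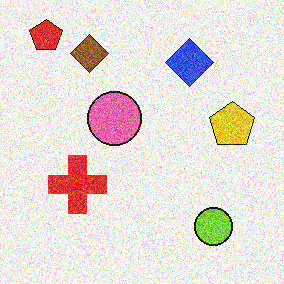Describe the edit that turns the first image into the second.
Degraded with heavy additive noise.

Random speckle covers the whole image, including the flat background.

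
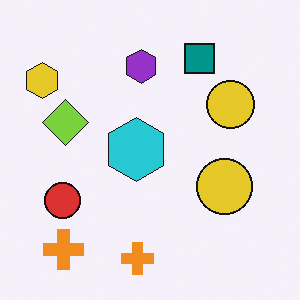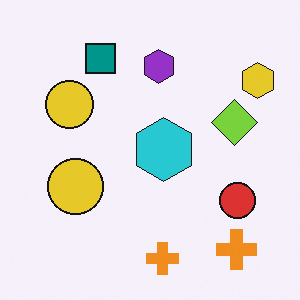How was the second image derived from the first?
The transformation is: flipped horizontally (left ↔ right).

The yellow hexagon is in the top-left of the first image and the top-right of the second — shapes on opposite sides of the vertical midline have swapped in a mirror flip.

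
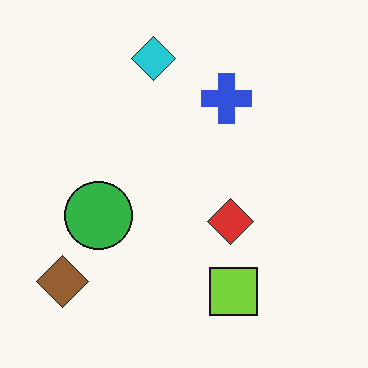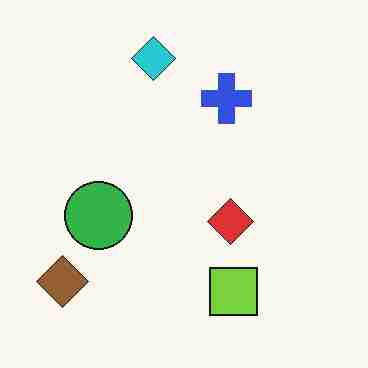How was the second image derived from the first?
Degraded with heavy JPEG compression.

Blocky 8×8 compression artifacts appear around shape edges and the flat background shows ringing — characteristic JPEG degradation.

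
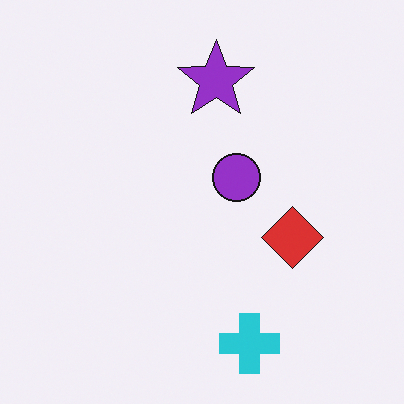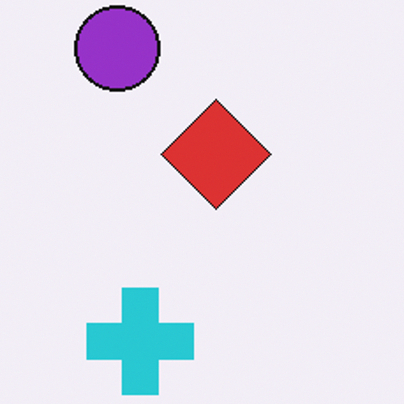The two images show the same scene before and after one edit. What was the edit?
The image was cropped to a noticeably smaller region and rescaled.

The visible shapes are larger and the field of view is narrower; shapes near the original edges may be partly or wholly outside the frame — a crop-and-rescale.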